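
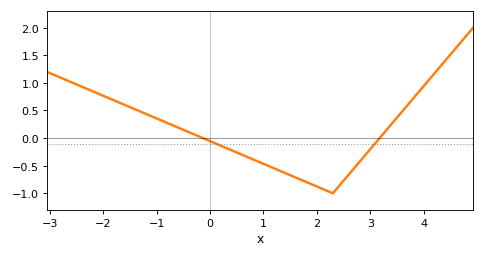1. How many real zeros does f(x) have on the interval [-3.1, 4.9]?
2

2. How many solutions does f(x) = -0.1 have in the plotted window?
2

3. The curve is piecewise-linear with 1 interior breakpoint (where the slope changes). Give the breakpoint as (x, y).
(2.3, -1)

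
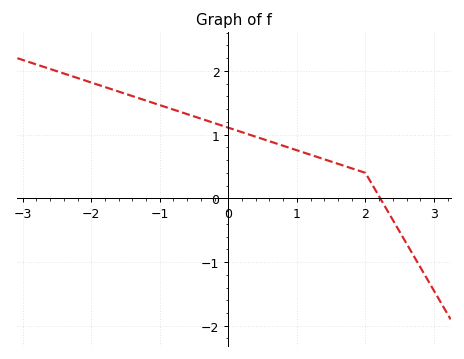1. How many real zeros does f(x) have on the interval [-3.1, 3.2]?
1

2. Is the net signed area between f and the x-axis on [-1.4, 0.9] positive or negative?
positive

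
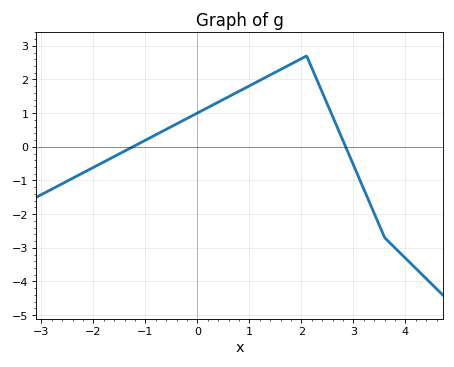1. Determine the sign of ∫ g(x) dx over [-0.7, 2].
positive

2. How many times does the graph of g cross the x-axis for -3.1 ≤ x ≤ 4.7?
2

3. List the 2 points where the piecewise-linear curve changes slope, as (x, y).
(2.1, 2.7); (3.6, -2.7)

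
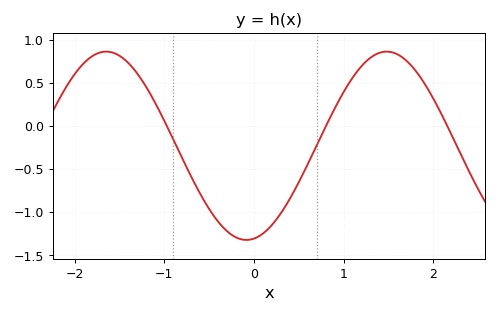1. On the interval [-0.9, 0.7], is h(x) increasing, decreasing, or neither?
neither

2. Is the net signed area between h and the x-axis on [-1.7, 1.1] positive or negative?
negative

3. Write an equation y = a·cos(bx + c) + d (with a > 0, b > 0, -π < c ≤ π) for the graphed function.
y = 1.09cos(2x - 3) - 0.23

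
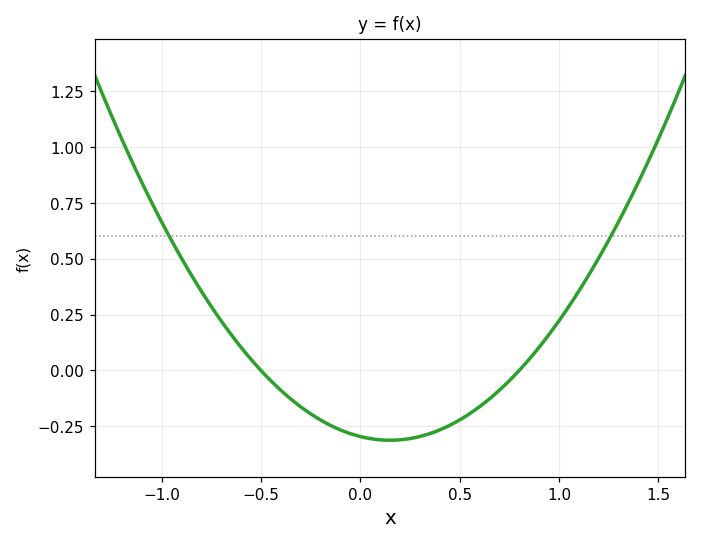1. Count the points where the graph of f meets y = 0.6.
2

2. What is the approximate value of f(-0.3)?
-0.163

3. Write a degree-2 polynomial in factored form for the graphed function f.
y = 0.74(x + 0.5)(x - 0.8)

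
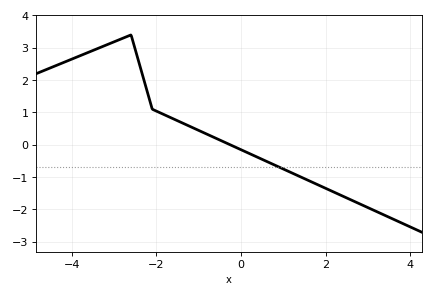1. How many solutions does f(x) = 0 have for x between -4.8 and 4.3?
1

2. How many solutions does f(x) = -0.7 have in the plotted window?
1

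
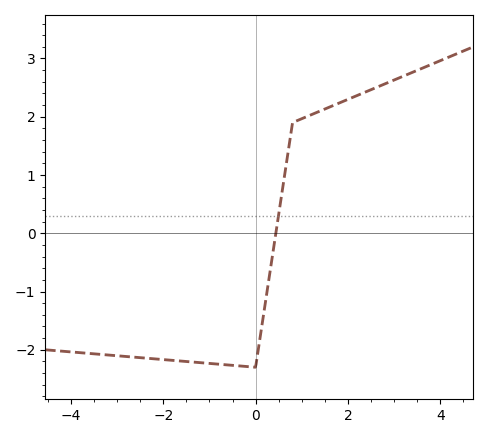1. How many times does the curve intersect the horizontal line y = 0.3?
1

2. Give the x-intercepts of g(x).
0.438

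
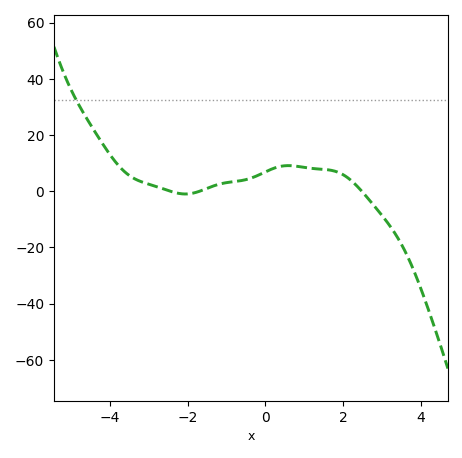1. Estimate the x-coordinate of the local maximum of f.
0.594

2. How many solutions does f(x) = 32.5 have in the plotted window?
1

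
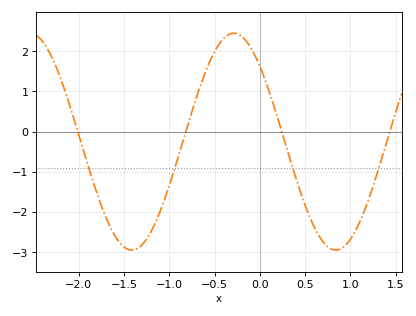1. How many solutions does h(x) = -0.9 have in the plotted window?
4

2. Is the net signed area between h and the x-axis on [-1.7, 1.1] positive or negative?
negative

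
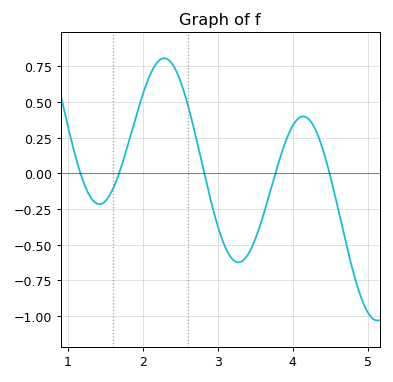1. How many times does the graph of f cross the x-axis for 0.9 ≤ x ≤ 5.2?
5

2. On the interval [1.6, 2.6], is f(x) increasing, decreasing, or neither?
neither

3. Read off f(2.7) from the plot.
0.274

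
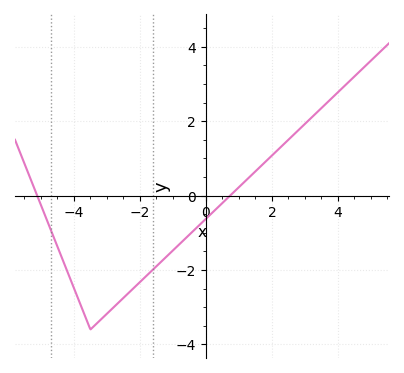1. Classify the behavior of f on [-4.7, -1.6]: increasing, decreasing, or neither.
neither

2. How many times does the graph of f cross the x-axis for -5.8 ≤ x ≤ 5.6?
2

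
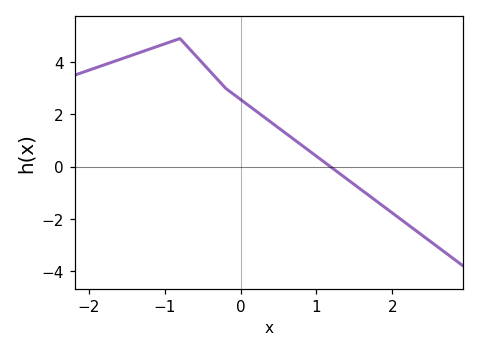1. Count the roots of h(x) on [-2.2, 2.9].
1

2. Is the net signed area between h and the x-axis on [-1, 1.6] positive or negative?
positive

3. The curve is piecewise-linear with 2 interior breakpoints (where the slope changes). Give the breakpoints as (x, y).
(-0.8, 4.9); (-0.2, 3)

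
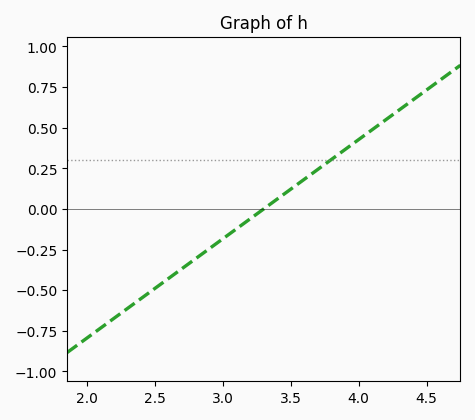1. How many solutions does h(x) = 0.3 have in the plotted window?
1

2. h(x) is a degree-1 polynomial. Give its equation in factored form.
y = 0.61(x - 3.3)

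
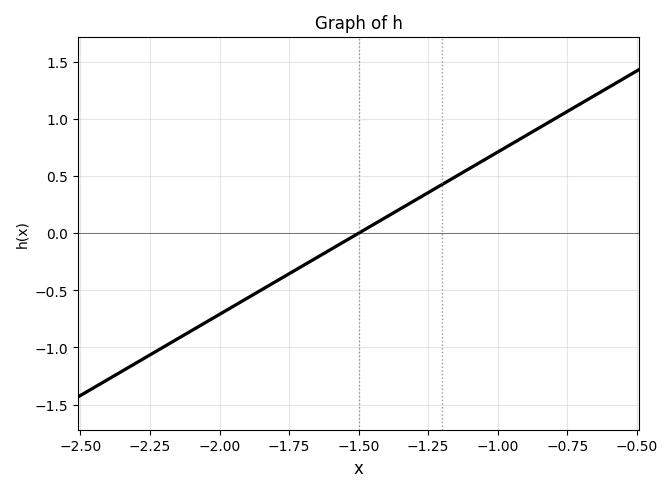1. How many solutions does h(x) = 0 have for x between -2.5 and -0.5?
1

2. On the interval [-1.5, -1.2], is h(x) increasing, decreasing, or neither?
increasing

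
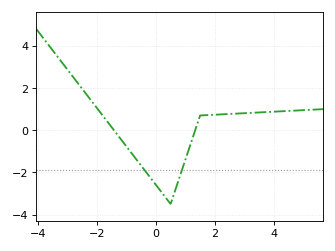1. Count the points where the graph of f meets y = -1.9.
2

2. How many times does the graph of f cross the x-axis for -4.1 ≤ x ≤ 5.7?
2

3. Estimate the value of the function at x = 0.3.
-3.14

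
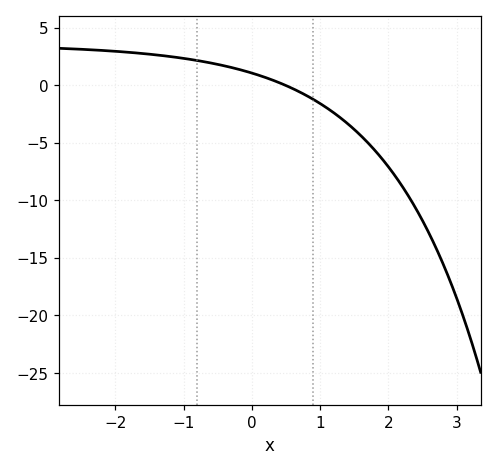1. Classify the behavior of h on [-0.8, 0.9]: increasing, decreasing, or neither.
decreasing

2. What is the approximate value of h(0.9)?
-1.24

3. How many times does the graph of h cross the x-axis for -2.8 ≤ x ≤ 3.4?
1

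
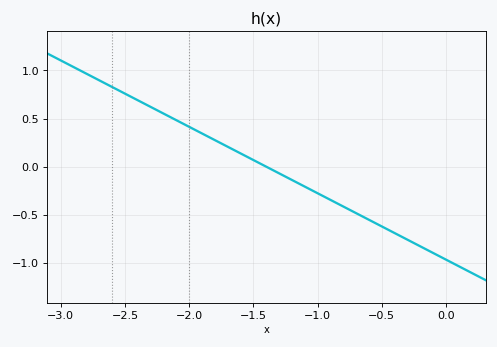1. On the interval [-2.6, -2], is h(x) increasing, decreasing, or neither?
decreasing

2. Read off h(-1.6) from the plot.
0.15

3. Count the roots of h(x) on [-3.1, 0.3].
1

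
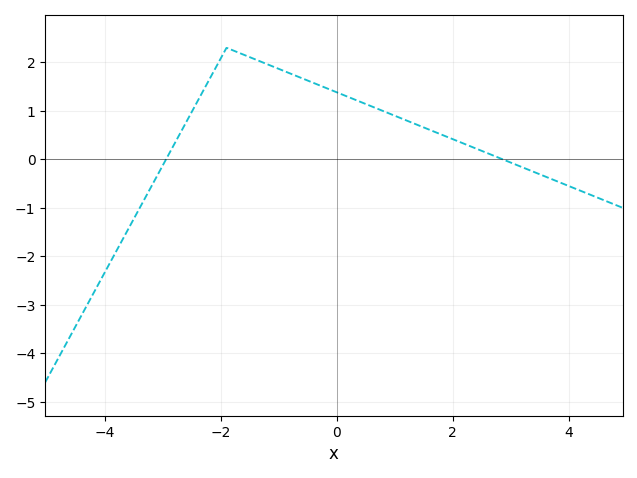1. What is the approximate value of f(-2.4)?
1.2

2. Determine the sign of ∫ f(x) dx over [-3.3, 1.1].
positive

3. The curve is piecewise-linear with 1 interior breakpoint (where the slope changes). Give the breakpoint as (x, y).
(-1.9, 2.3)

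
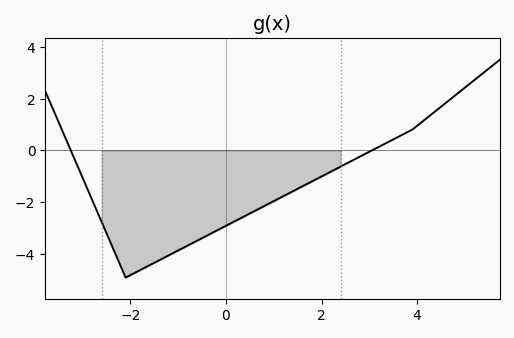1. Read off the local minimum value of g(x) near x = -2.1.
-4.9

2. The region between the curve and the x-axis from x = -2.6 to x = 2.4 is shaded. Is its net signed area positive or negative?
negative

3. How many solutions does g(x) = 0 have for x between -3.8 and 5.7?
2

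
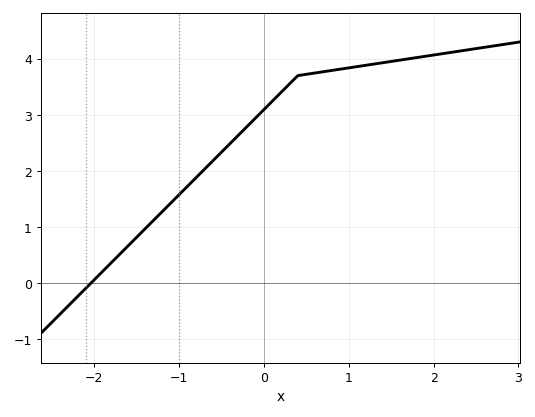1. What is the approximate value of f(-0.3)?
2.6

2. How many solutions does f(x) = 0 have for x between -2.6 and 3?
1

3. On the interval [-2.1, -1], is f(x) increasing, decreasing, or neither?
increasing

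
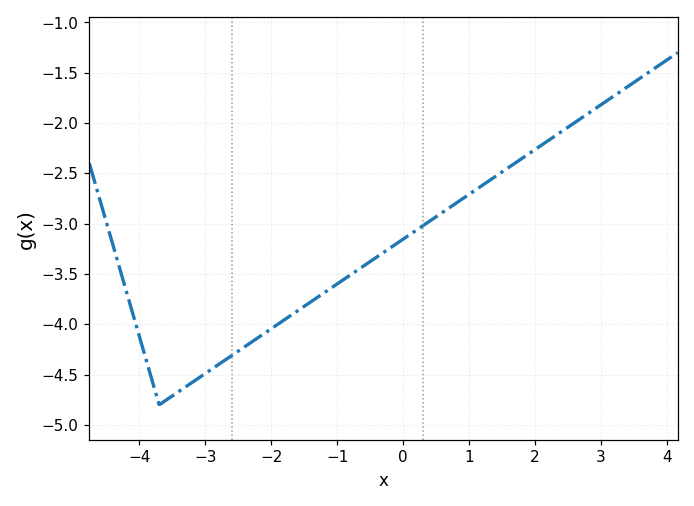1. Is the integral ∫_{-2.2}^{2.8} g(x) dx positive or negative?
negative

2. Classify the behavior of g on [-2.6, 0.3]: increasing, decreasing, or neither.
increasing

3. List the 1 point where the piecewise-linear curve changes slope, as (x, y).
(-3.7, -4.8)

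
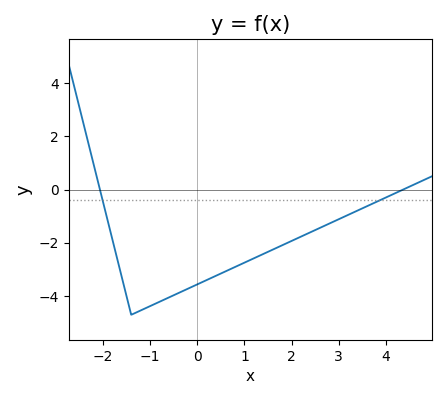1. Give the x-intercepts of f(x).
-2, 4.4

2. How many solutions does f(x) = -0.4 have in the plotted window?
2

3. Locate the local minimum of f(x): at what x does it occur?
-1.4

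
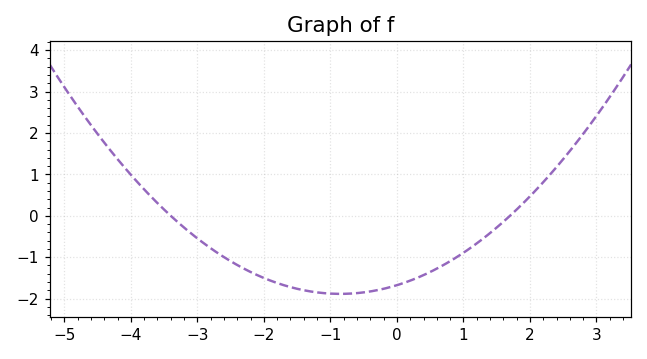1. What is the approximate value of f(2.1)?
0.6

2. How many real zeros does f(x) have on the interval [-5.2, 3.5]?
2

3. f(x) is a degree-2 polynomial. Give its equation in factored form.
y = 0.29(x + 3.4)(x - 1.7)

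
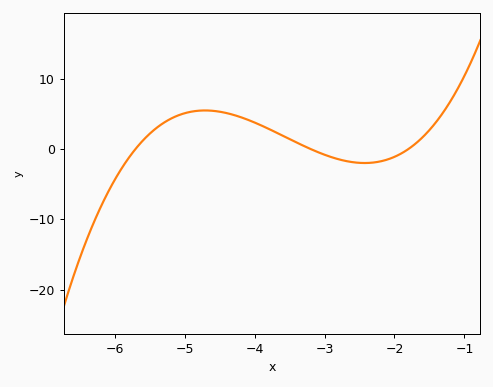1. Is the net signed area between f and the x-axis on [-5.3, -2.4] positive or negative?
positive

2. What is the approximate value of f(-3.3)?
0.454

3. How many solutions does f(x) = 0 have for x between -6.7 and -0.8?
3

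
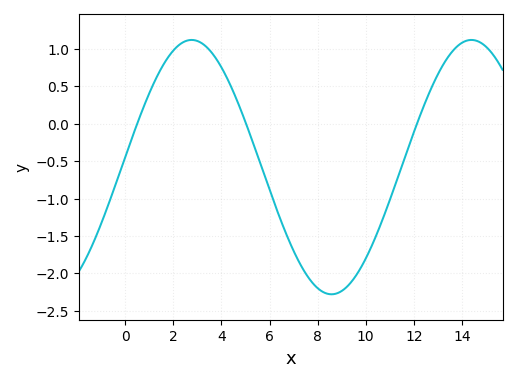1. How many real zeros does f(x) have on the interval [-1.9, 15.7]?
3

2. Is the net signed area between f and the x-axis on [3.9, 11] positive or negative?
negative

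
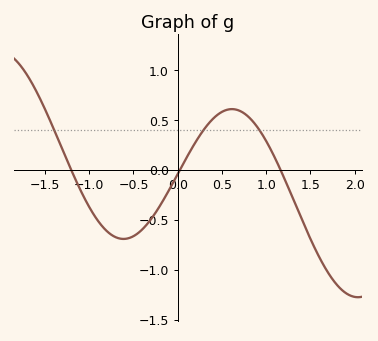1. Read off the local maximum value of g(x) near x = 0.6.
0.606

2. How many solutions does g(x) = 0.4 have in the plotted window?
3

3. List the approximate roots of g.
-1.21, 0.027, 1.16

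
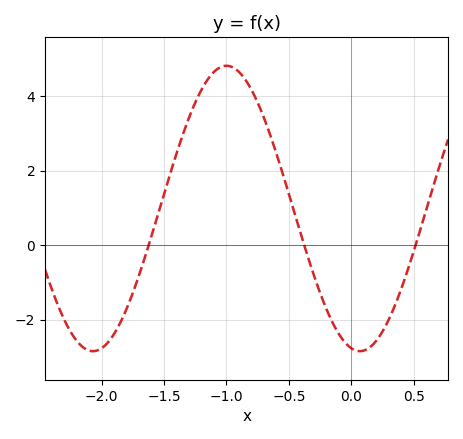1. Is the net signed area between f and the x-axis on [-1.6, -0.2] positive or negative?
positive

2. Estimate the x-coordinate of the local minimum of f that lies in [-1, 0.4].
0.068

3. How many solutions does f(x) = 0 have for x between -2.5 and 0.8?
3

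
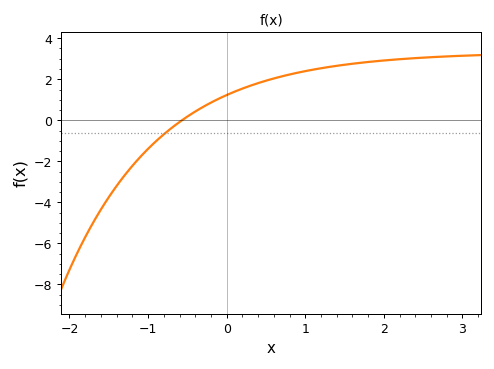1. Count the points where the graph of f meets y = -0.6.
1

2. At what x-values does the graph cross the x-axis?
-0.6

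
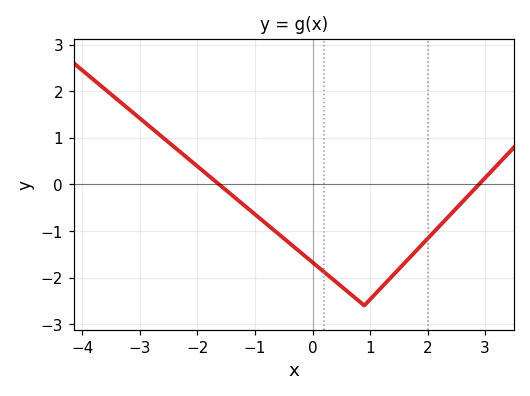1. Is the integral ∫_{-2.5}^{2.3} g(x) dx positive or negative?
negative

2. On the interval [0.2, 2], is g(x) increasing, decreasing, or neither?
neither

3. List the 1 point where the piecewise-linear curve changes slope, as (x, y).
(0.9, -2.6)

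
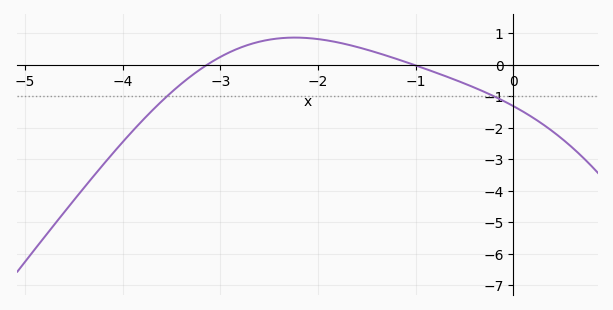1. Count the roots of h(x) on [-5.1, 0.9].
2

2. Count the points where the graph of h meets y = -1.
2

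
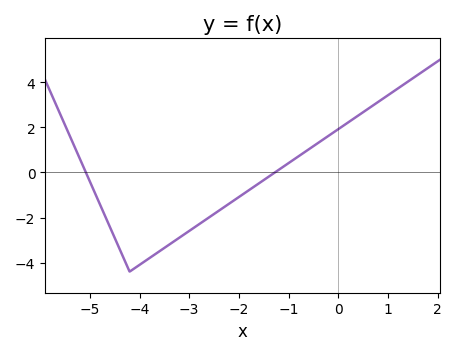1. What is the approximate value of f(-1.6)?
-0.4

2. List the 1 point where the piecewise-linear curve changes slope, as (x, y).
(-4.2, -4.4)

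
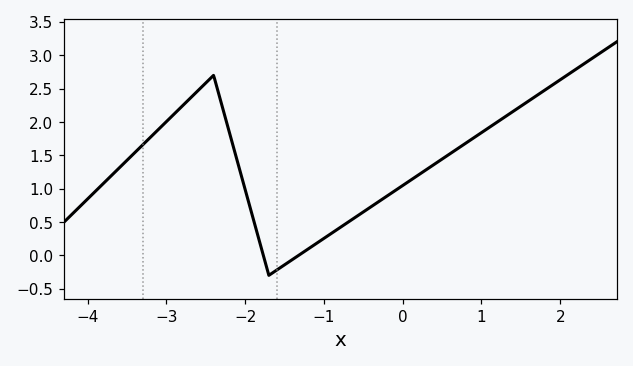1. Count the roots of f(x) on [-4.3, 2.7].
2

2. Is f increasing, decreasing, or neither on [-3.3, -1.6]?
neither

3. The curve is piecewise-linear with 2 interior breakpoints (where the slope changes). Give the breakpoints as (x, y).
(-2.4, 2.7); (-1.7, -0.3)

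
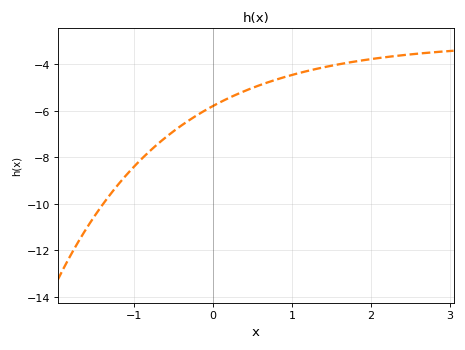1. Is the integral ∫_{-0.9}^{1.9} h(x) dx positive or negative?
negative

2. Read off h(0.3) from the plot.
-5.2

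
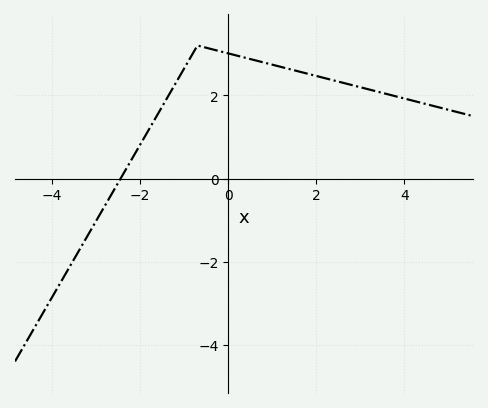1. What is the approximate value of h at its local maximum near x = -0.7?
3.2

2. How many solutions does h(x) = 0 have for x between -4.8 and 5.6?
1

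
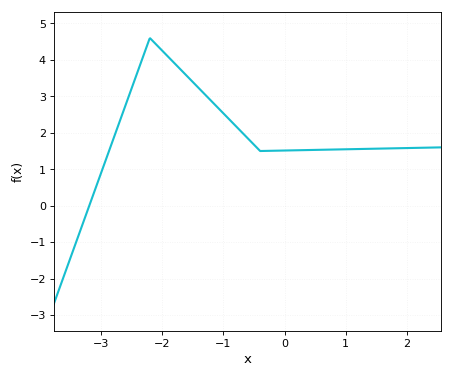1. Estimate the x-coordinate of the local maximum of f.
-2.2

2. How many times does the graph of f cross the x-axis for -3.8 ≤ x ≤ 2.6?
1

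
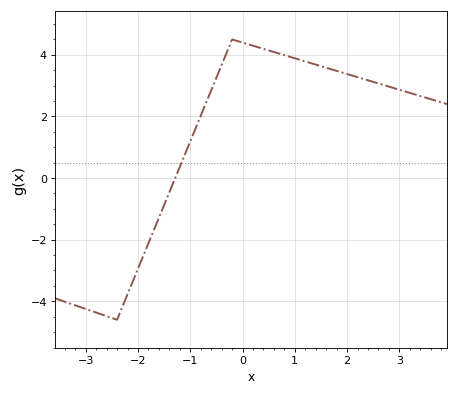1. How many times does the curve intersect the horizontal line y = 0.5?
1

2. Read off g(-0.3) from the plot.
4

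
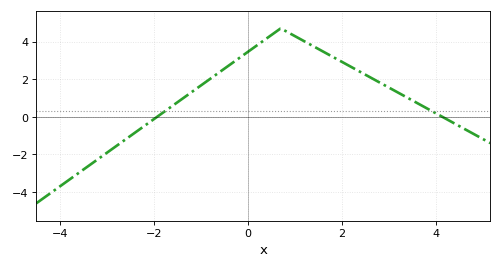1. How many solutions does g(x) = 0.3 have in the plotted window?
2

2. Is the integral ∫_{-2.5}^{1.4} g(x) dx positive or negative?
positive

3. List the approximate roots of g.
-1.93, 4.14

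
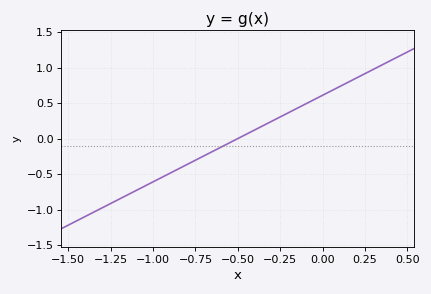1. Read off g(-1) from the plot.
-0.6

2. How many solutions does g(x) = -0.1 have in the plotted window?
1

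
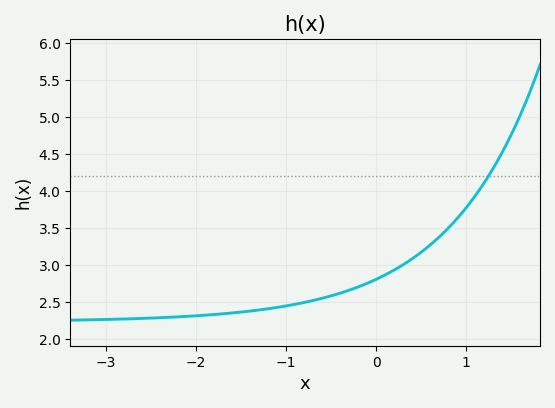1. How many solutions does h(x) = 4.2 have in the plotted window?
1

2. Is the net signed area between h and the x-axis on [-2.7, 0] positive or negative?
positive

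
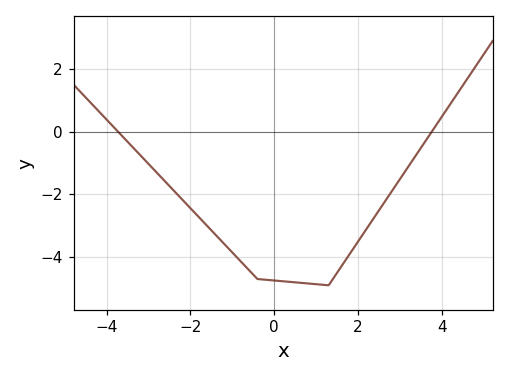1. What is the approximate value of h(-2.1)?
-2.2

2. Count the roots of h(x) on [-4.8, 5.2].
2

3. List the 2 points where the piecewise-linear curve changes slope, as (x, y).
(-0.4, -4.7); (1.3, -4.9)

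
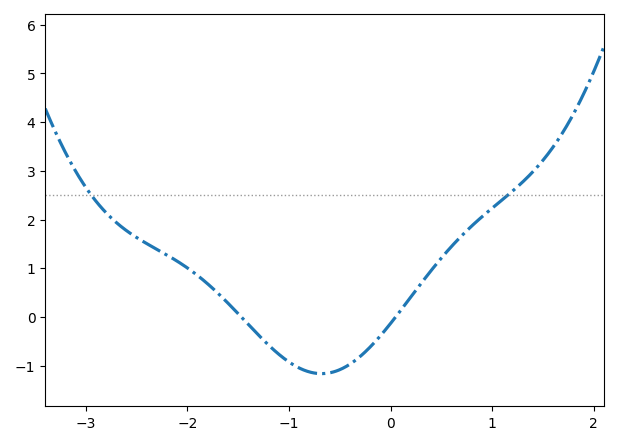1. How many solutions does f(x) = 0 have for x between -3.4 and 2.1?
2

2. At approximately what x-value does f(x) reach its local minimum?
-0.7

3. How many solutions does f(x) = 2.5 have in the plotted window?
2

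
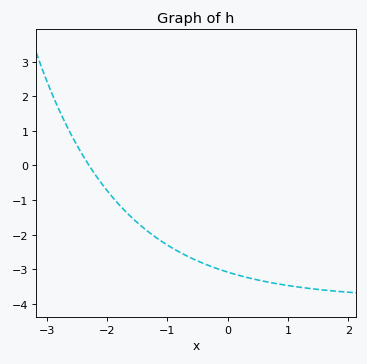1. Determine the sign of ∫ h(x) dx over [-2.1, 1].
negative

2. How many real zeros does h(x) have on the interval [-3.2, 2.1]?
1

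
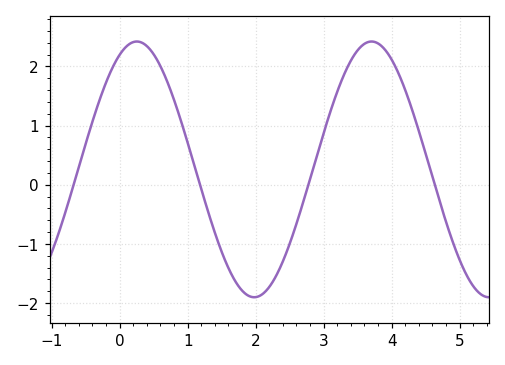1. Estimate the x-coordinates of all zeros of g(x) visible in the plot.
-0.7, 1.2, 2.8, 4.6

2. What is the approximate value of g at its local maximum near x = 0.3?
2.4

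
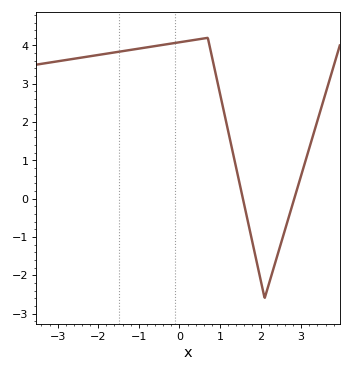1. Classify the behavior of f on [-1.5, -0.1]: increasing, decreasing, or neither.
increasing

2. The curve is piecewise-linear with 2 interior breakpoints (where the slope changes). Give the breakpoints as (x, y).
(0.7, 4.2); (2.1, -2.6)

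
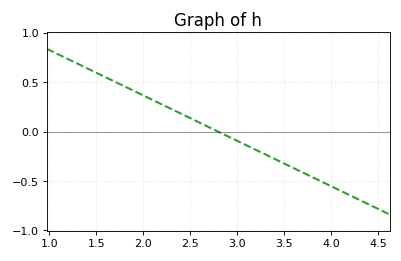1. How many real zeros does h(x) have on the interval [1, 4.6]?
1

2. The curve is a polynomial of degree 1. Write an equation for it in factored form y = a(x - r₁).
y = -0.46(x - 2.8)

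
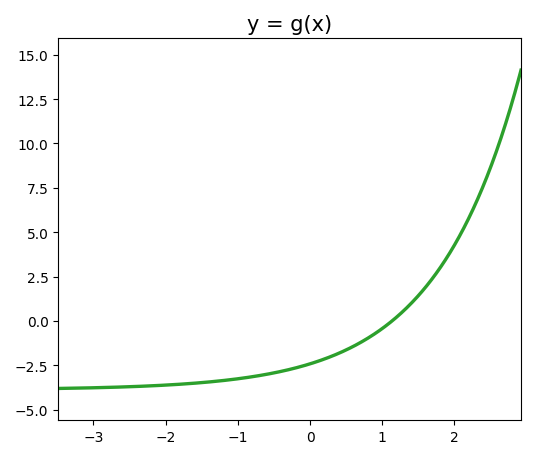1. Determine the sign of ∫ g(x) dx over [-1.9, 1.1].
negative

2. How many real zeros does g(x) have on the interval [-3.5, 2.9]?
1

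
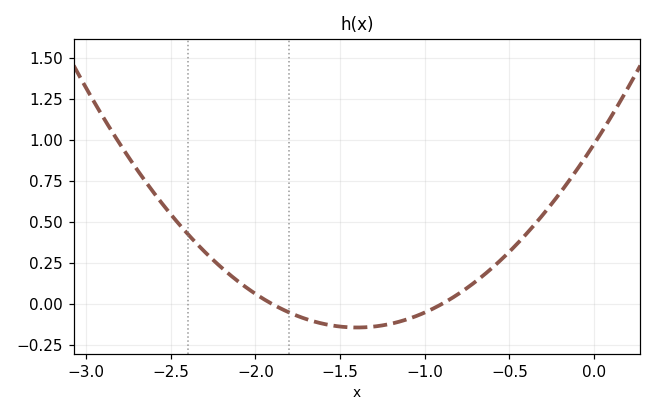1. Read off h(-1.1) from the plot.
-0.1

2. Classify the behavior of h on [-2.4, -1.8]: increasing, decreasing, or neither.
decreasing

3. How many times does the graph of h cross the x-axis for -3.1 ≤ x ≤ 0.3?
2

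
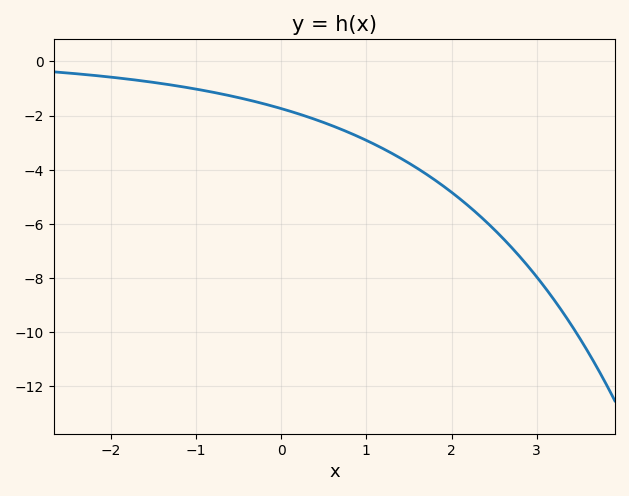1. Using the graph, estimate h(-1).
-1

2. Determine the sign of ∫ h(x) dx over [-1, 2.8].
negative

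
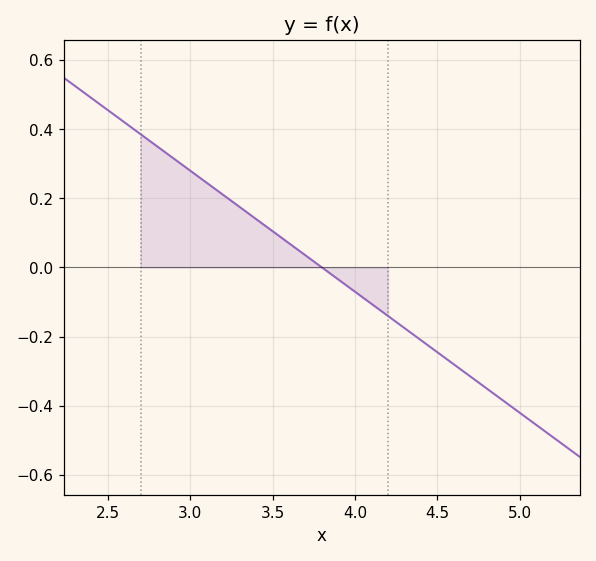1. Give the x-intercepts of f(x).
3.8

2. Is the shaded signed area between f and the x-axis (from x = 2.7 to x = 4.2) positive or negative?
positive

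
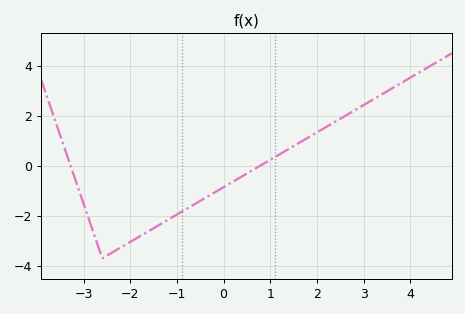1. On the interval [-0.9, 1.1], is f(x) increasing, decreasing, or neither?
increasing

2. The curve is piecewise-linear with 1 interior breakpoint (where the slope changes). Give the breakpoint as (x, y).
(-2.6, -3.7)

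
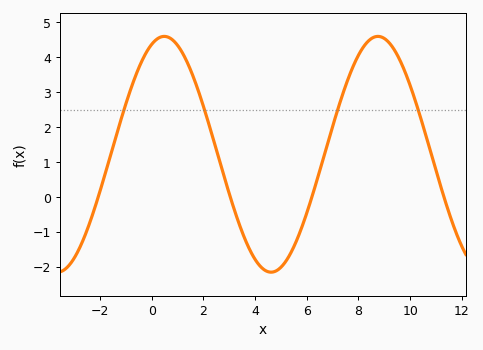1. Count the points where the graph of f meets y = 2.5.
4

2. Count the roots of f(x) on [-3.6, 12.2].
4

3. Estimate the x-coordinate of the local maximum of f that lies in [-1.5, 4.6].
0.485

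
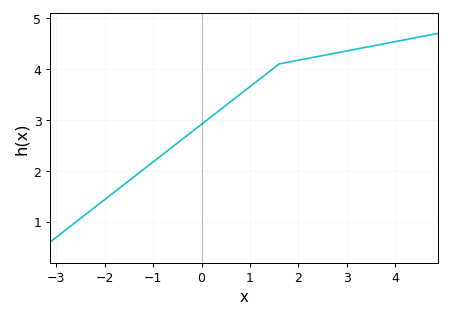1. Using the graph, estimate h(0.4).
3.21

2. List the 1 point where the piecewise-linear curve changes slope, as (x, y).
(1.6, 4.1)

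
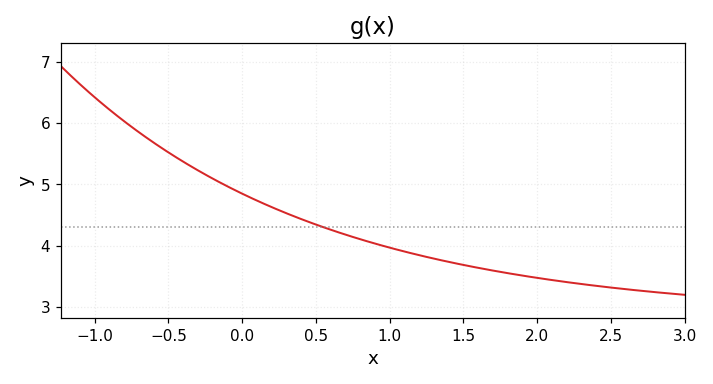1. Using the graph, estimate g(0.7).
4.18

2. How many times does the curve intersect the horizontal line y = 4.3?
1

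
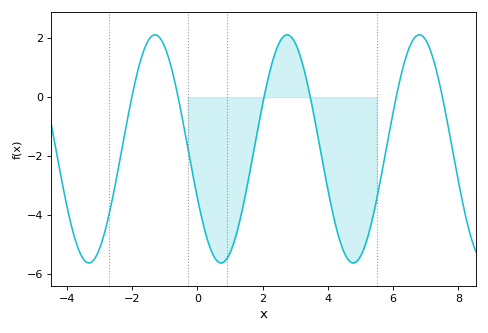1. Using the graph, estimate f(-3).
-5.2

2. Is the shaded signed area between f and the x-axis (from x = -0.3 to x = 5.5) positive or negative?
negative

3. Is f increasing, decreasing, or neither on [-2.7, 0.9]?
neither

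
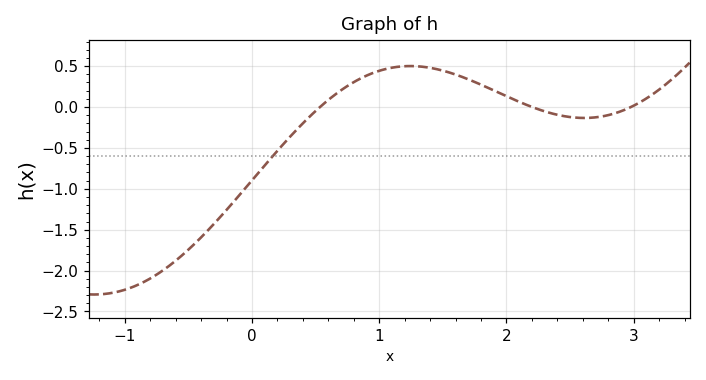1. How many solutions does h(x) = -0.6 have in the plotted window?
1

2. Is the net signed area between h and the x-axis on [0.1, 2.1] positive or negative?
positive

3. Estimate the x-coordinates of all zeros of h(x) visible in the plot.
0.534, 2.2, 2.98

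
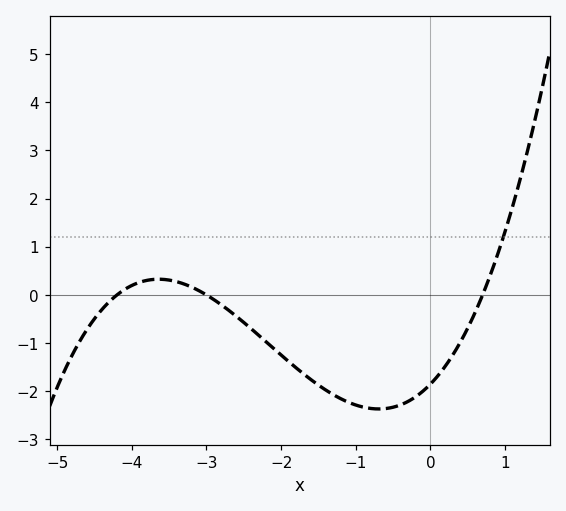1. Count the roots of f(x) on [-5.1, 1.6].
3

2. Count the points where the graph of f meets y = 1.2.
1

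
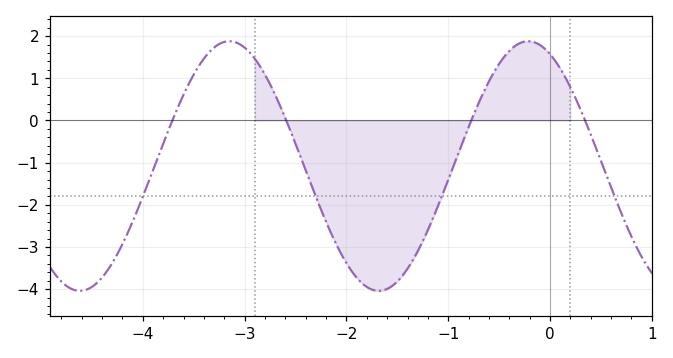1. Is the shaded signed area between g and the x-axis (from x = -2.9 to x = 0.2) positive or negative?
negative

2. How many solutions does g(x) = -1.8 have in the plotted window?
4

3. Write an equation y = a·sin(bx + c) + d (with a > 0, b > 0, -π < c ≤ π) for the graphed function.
y = 2.96sin(2.1x + 2) - 1.08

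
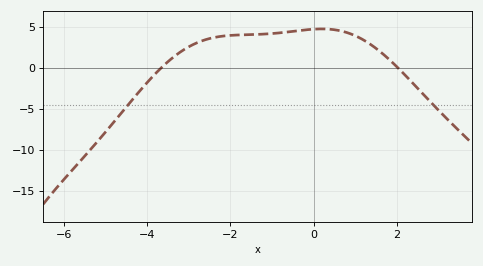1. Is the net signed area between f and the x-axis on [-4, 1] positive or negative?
positive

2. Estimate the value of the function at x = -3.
2.53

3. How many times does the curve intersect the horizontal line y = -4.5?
2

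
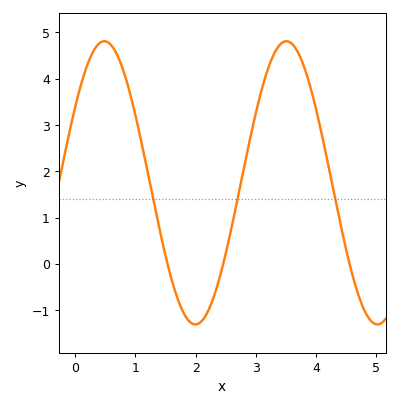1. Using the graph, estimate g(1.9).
-1.2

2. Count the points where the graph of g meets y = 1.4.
3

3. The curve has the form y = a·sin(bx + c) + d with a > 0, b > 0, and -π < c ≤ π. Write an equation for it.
y = 3.06sin(2.1x + 0.56) + 1.75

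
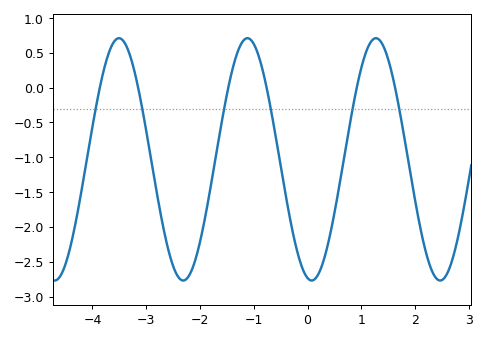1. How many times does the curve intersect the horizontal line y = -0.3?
6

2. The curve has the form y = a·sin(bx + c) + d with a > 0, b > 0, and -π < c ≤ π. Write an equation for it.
y = 1.74sin(2.6x - 1.8) - 1.03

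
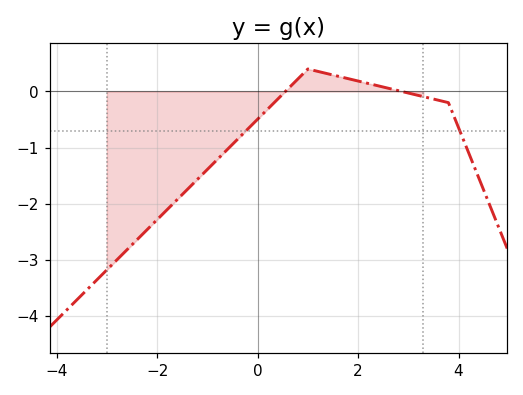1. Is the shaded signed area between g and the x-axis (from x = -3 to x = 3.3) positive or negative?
negative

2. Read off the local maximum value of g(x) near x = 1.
0.399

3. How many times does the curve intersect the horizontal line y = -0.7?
2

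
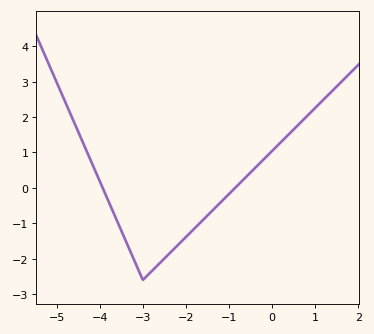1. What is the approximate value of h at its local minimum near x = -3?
-2.6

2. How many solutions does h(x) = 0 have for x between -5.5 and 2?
2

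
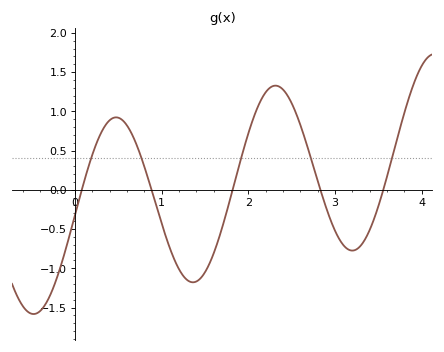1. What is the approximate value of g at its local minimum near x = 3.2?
-0.75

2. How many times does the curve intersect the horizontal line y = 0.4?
5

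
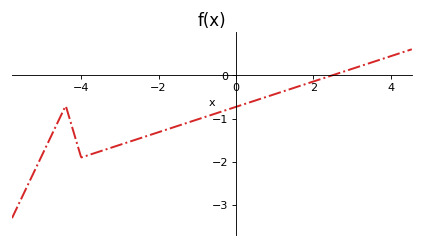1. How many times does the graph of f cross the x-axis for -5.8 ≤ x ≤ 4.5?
1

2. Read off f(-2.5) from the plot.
-1.46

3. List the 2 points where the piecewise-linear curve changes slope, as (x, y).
(-4.4, -0.7); (-4, -1.9)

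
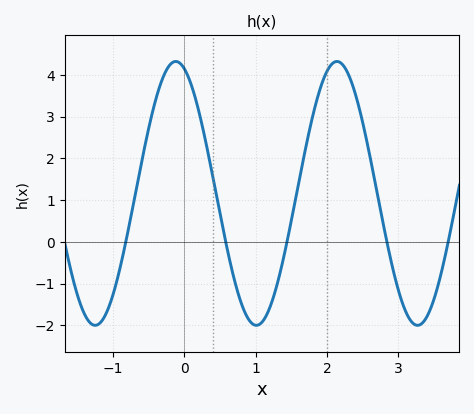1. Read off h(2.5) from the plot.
2.85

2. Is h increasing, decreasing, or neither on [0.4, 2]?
neither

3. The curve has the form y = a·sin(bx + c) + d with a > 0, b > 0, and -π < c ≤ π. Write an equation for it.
y = 3.16sin(2.78x + 1.91) + 1.16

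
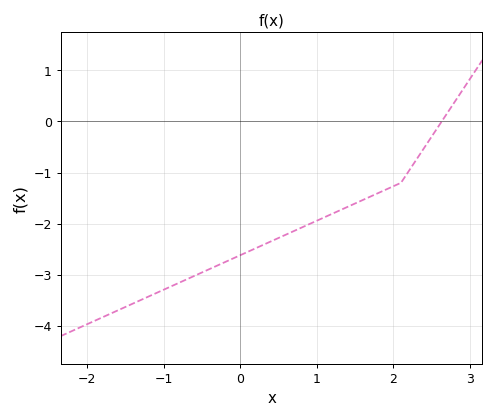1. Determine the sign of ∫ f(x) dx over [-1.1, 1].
negative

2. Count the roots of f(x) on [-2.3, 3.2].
1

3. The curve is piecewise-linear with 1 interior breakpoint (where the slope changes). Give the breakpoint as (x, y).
(2.1, -1.2)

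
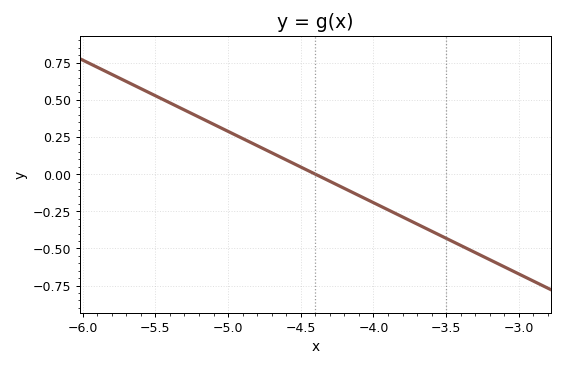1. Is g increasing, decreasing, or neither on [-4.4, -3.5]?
decreasing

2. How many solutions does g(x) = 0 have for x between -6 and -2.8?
1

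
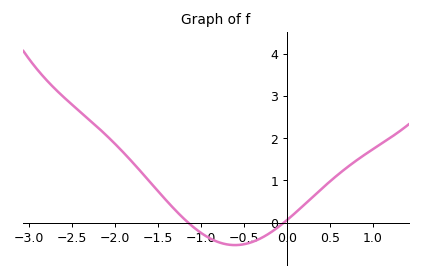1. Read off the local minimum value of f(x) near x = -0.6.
-0.5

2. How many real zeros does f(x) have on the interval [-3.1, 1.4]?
2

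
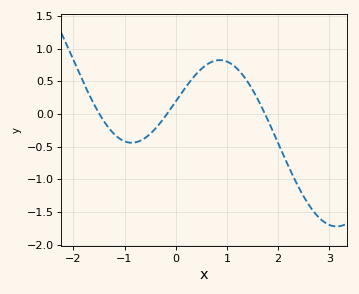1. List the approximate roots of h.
-1.49, -0.171, 1.74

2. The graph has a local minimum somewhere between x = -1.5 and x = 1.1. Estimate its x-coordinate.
-0.861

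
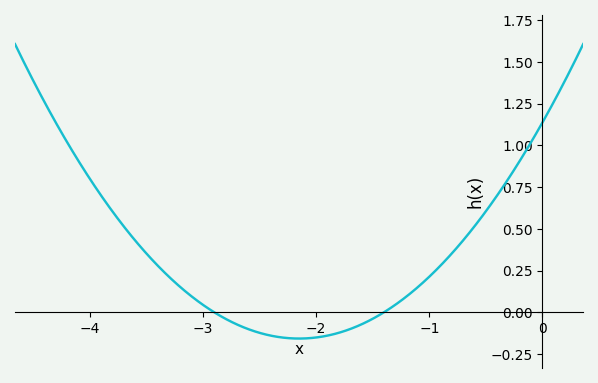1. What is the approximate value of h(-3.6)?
0.45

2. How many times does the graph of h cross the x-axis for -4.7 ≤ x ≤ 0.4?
2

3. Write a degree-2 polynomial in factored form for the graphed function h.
y = 0.28(x + 2.9)(x + 1.4)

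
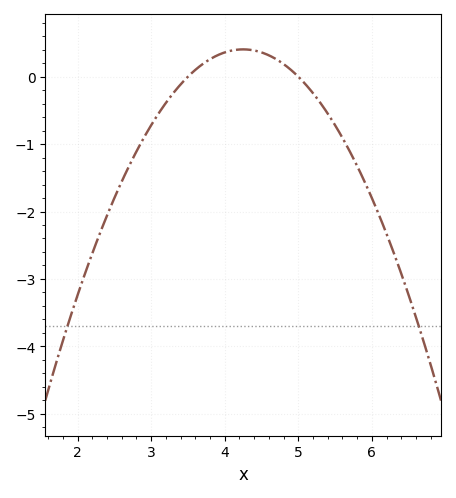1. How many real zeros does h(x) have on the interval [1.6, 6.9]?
2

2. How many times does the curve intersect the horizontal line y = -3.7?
2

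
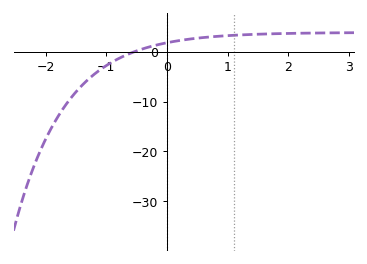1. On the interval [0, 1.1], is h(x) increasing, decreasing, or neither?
increasing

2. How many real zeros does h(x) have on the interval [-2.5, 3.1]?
1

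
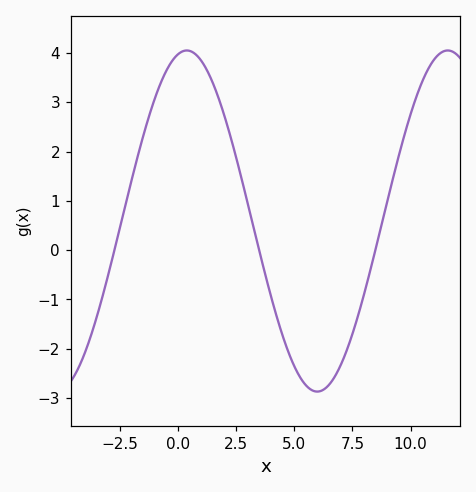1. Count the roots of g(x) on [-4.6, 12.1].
3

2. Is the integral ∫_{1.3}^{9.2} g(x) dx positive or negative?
negative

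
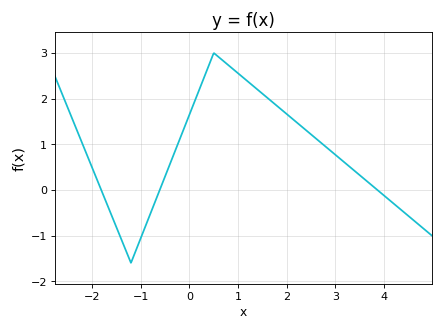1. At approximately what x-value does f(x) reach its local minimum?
-1.2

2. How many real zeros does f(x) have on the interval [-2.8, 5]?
3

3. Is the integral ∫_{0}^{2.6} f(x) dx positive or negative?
positive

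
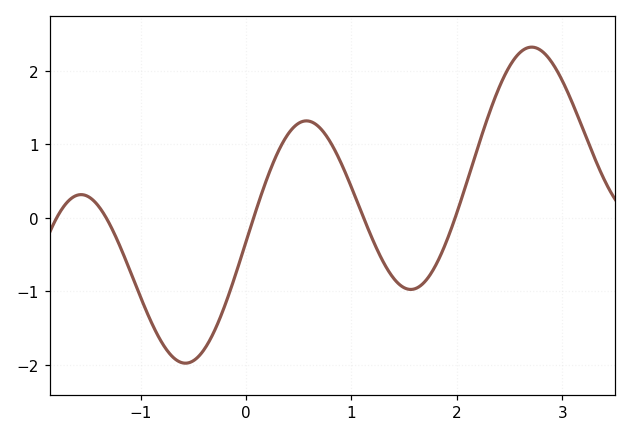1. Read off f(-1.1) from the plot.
-0.718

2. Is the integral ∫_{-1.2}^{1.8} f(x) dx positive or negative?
negative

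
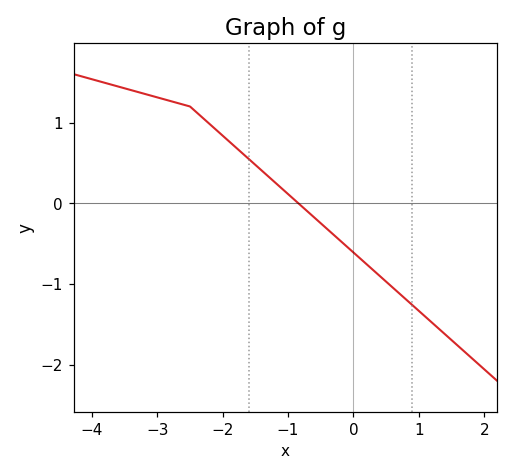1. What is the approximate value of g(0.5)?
-1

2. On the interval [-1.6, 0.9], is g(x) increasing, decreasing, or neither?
decreasing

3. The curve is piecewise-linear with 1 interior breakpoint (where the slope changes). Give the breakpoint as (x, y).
(-2.5, 1.2)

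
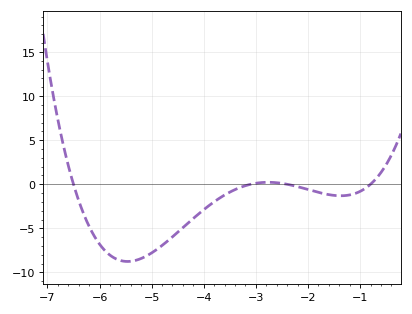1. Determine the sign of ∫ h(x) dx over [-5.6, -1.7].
negative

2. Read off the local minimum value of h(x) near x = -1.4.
-1.3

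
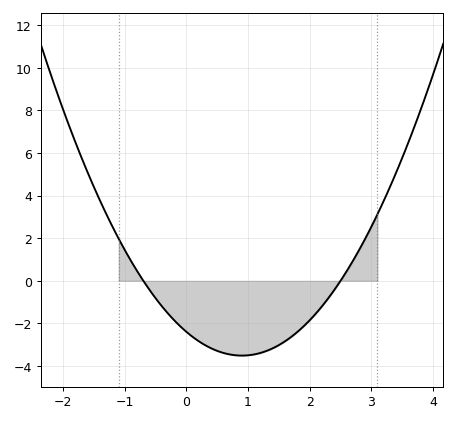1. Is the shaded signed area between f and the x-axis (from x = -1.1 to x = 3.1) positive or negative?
negative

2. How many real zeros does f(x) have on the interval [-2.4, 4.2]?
2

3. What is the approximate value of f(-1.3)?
3.2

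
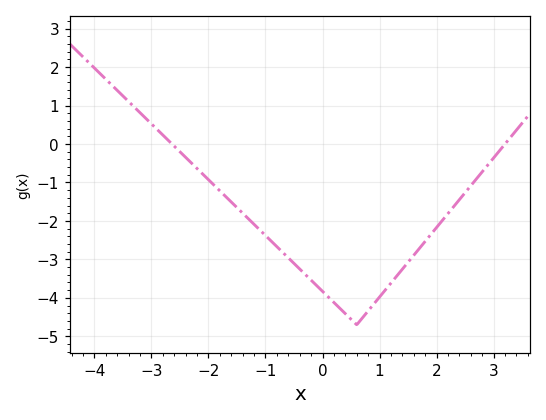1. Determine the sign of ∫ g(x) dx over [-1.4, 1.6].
negative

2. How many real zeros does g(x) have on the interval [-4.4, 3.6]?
2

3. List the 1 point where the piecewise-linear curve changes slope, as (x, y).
(0.6, -4.7)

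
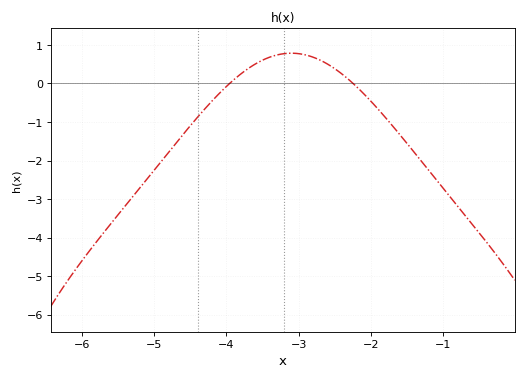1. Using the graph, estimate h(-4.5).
-1.09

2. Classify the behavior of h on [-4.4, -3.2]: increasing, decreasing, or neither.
increasing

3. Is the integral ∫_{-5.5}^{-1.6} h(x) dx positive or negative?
negative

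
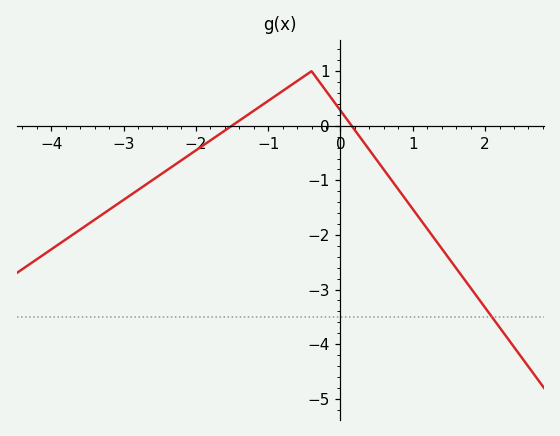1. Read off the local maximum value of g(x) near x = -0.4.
1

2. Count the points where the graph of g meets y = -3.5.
1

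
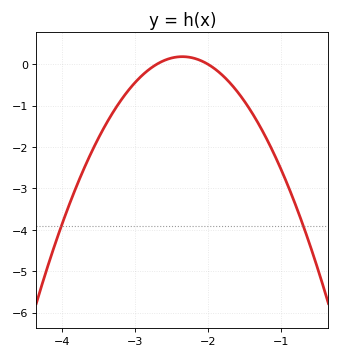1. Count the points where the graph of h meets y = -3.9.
2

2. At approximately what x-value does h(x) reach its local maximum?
-2.35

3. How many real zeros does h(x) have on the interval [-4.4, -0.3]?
2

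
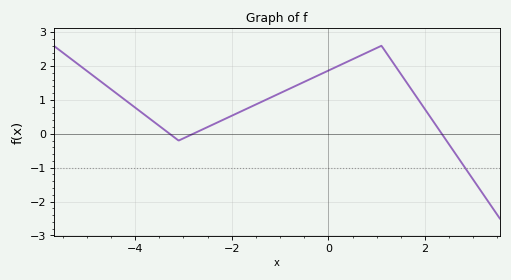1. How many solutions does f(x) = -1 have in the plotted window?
1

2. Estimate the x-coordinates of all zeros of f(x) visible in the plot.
-3.2, -2.8, 2.4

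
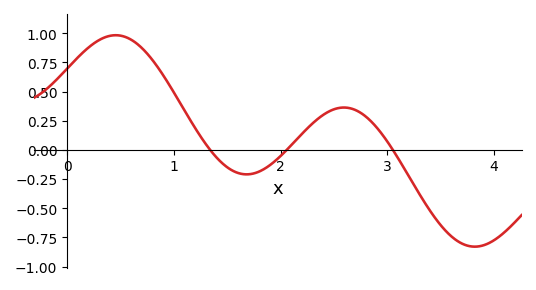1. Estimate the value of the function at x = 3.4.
-0.522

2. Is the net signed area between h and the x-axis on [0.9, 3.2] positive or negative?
positive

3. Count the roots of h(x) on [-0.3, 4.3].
3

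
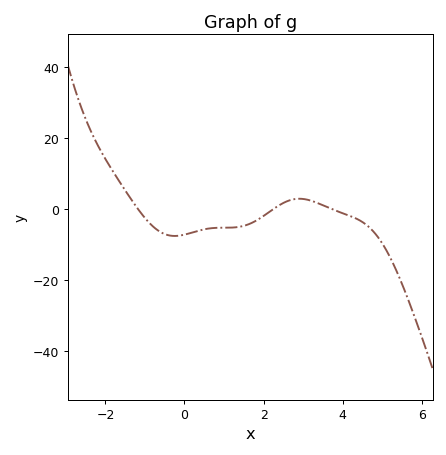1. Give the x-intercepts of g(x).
-1.2, 2.2, 3.8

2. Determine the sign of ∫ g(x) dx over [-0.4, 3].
negative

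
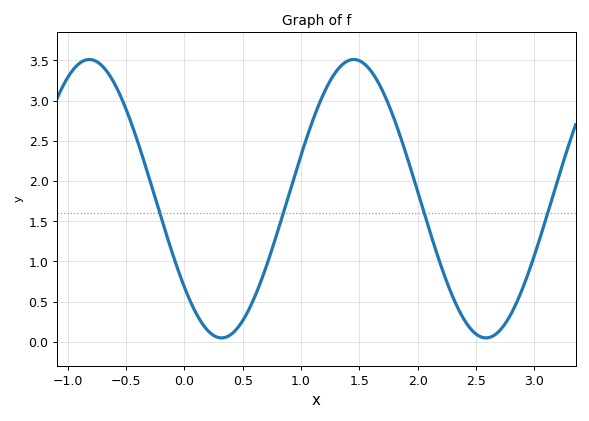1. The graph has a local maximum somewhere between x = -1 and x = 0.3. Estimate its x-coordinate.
-0.8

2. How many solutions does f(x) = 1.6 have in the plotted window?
4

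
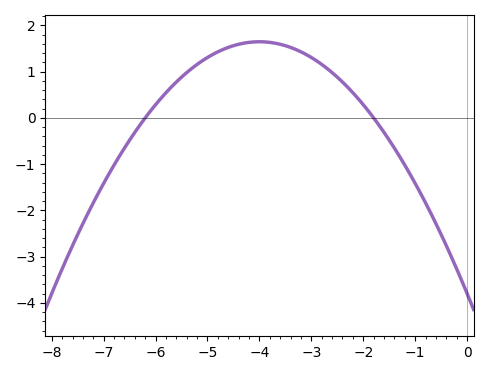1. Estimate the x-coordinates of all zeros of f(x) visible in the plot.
-6.2, -1.8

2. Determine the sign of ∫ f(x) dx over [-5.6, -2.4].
positive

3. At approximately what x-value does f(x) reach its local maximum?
-4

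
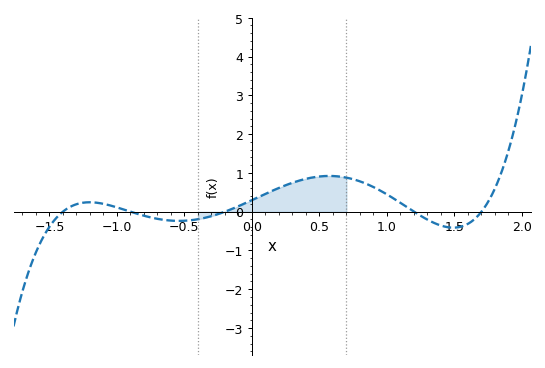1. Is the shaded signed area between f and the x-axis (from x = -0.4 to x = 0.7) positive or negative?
positive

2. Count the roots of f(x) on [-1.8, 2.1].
5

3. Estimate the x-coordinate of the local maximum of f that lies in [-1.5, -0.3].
-1.2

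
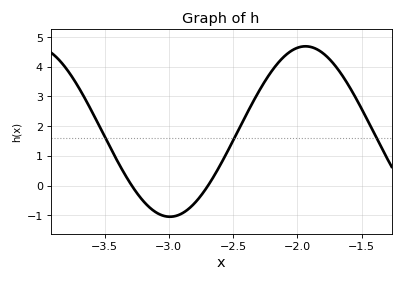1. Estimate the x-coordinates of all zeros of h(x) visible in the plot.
-3.29, -2.69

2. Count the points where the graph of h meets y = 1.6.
3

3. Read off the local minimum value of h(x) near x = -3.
-1.05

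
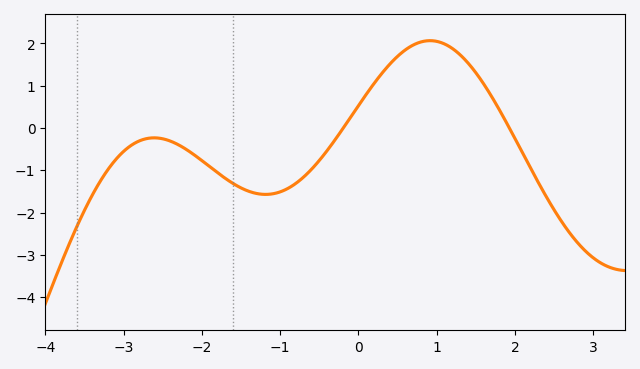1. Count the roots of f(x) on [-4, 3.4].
2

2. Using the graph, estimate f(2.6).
-2.2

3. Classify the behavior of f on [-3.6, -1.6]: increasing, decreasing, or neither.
neither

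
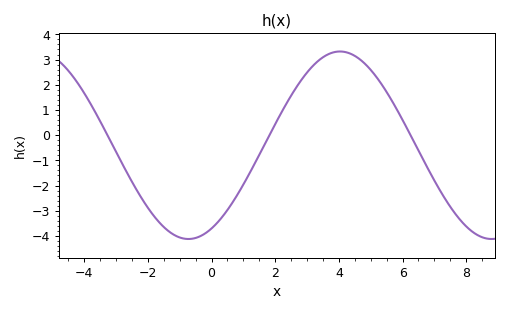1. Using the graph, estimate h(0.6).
-2.78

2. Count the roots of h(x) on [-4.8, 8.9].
3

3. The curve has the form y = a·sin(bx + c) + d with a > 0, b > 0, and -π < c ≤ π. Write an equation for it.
y = 3.72sin(0.66x - 1.09) - 0.4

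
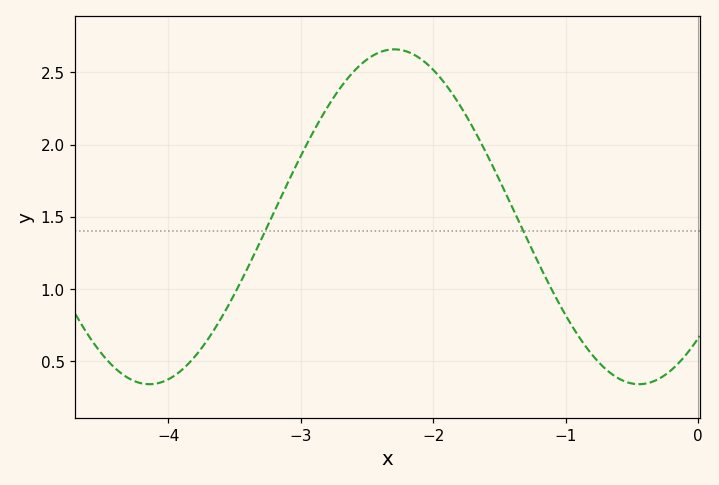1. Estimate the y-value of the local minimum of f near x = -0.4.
0.34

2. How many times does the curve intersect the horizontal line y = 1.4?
2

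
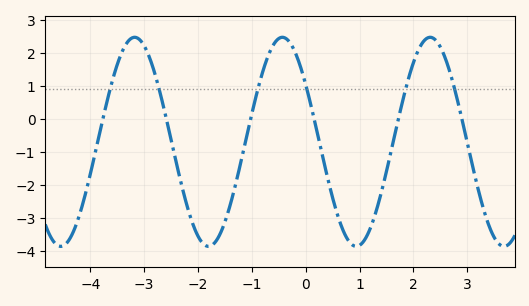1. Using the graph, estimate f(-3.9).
-0.976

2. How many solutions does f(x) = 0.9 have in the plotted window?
6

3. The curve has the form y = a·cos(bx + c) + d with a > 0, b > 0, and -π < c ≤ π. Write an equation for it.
y = 3.17cos(2.29x + 0.99) - 0.7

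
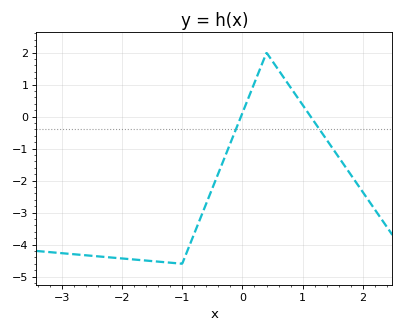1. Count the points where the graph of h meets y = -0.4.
2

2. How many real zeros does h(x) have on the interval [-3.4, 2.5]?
2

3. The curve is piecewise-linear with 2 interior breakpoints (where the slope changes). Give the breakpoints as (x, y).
(-1, -4.6); (0.4, 2)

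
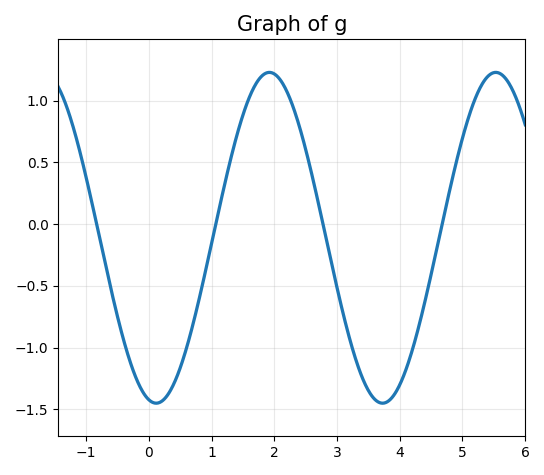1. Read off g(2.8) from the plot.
-0.05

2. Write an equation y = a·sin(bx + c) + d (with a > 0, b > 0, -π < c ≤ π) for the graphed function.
y = 1.34sin(1.7x - 1.8) - 0.11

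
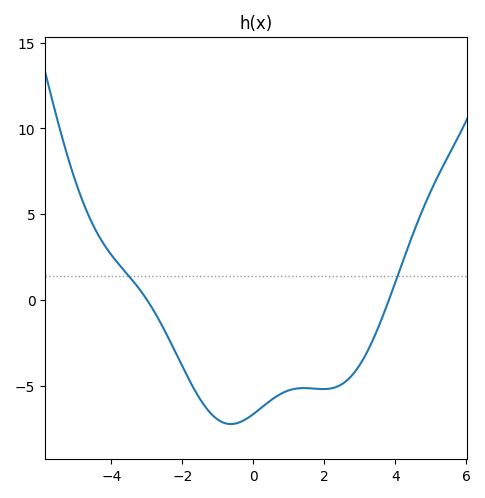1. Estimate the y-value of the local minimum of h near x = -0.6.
-7.23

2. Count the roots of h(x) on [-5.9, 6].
2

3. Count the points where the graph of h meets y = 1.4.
2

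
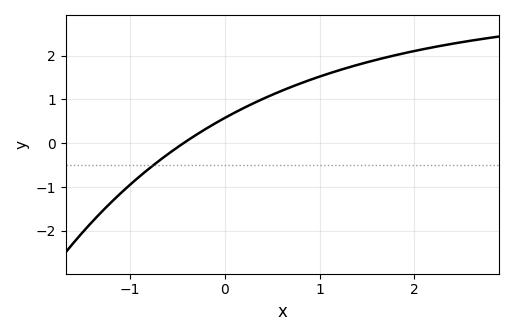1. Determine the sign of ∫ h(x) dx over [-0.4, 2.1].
positive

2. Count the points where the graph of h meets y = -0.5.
1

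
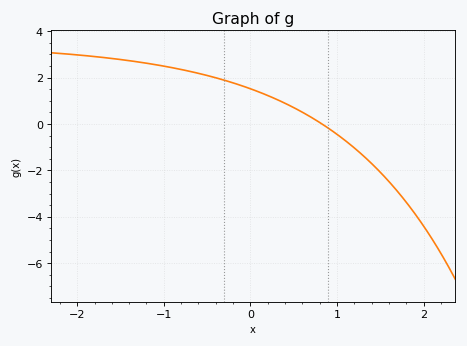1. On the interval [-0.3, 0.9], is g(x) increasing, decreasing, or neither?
decreasing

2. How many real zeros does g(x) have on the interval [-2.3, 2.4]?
1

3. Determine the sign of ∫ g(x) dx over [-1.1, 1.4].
positive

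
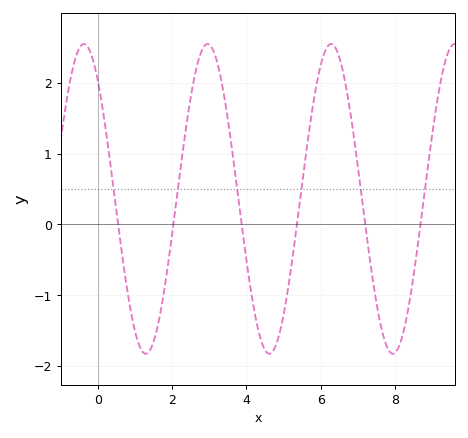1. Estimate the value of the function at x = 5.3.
-0.2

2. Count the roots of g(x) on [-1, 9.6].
6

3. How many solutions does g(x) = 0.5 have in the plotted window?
6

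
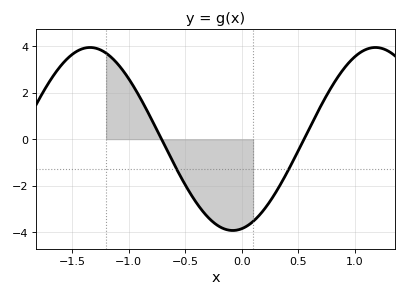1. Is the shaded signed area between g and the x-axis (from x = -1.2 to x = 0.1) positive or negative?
negative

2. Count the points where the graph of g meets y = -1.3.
2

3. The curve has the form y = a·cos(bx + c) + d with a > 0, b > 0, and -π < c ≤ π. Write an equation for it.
y = 3.94cos(2.49x - 2.94) + 0.01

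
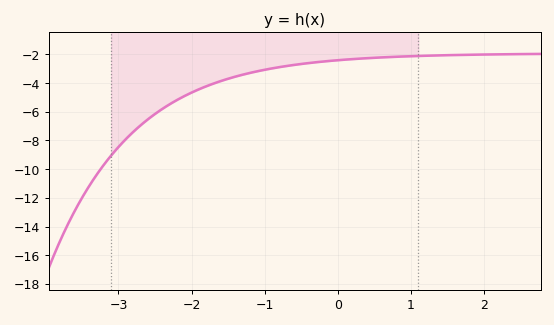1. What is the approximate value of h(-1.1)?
-3.2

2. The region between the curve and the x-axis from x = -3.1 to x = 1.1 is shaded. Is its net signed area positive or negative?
negative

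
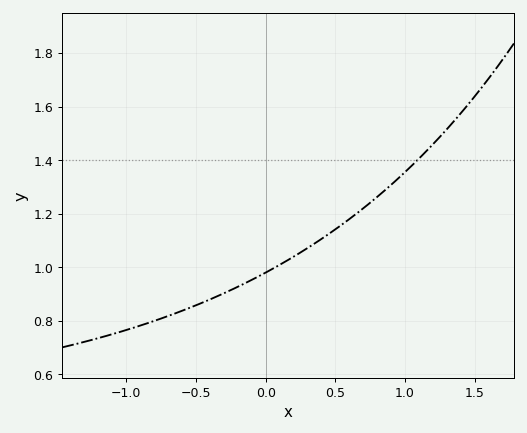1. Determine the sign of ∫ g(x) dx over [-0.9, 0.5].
positive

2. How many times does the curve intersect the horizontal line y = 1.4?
1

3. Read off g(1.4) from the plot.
1.58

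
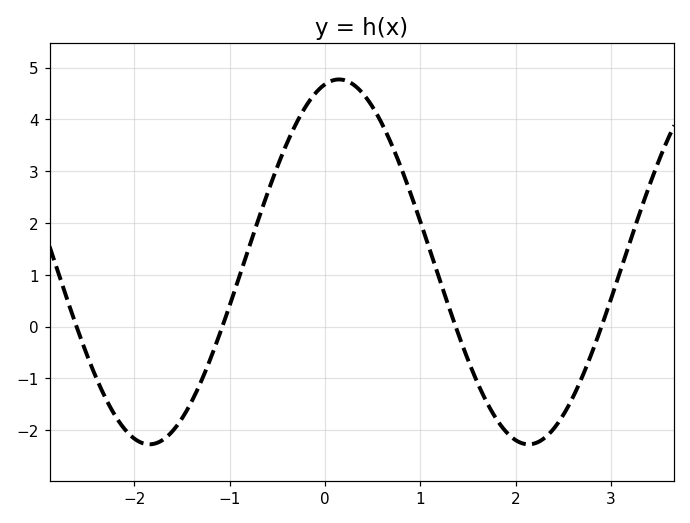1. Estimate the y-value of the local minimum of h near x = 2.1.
-2.27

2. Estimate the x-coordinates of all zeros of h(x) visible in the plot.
-2.61, -1.08, 1.37, 2.9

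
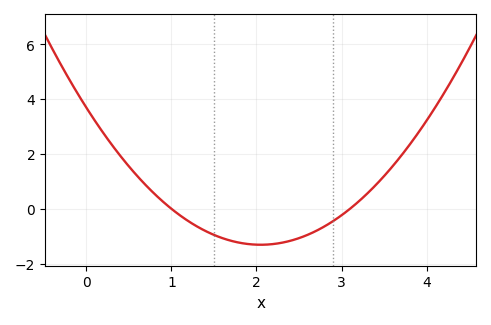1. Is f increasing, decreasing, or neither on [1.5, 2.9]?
neither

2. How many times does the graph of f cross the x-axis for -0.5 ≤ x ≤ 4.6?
2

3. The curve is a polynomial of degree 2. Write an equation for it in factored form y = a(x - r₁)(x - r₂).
y = 1.19(x - 1)(x - 3.1)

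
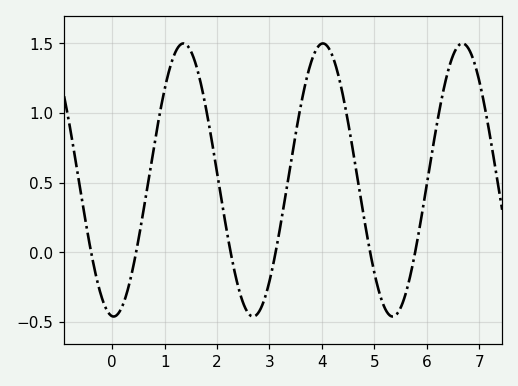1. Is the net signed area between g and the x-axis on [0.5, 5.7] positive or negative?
positive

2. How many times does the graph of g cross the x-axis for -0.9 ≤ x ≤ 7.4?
6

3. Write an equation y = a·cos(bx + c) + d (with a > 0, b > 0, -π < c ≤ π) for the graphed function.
y = 0.98cos(2.36x + 3.08) + 0.52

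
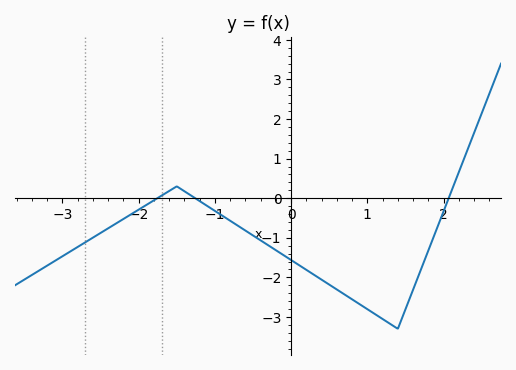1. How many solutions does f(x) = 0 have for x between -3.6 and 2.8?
3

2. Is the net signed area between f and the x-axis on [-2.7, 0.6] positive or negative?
negative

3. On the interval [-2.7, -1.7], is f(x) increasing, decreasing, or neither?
increasing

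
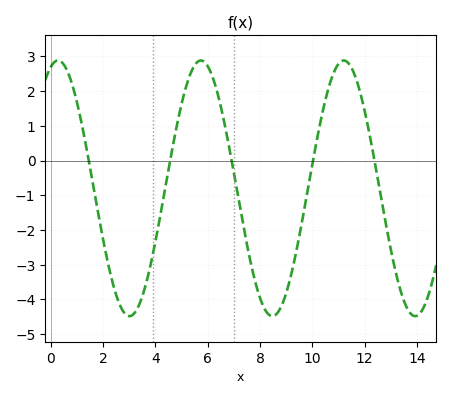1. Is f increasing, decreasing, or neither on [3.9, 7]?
neither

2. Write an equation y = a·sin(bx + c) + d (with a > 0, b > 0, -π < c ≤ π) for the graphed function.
y = 3.68sin(1.1x + 1.3) - 0.8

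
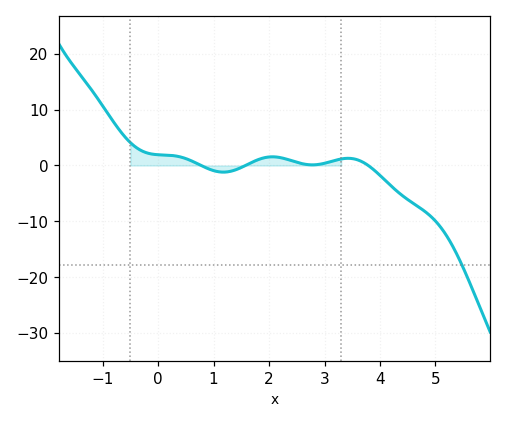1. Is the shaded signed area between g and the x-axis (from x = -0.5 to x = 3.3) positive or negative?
positive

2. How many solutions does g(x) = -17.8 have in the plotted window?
1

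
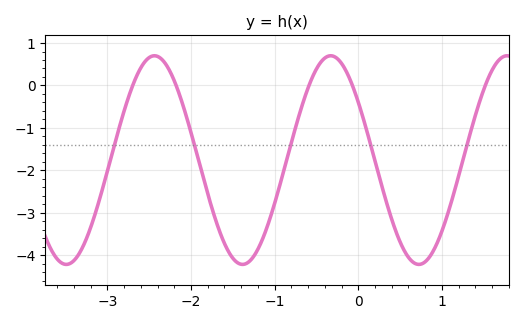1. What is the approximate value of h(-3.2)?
-3.35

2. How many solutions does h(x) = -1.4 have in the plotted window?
5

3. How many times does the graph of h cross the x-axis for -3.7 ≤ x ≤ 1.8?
5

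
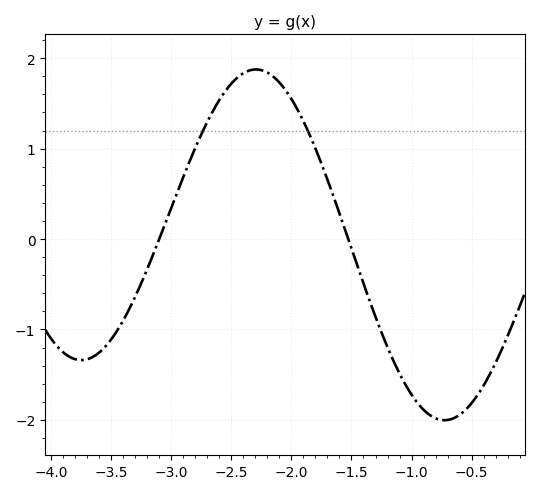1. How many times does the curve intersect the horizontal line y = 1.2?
2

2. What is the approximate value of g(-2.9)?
0.7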